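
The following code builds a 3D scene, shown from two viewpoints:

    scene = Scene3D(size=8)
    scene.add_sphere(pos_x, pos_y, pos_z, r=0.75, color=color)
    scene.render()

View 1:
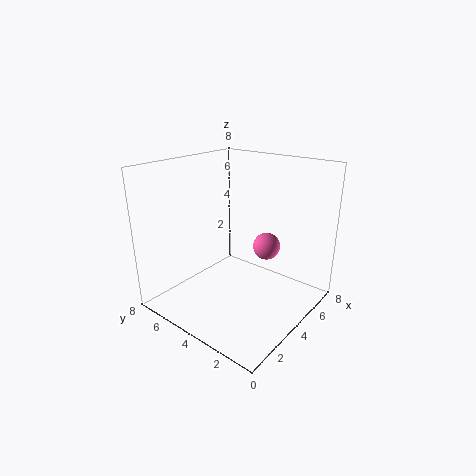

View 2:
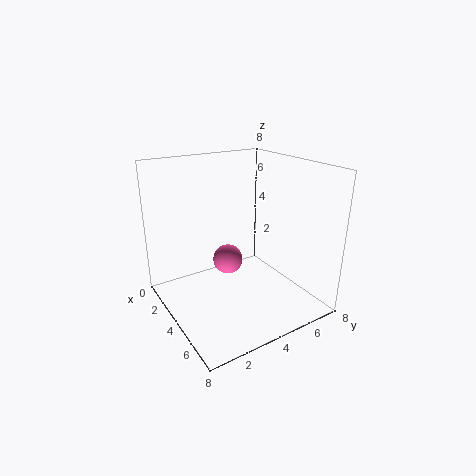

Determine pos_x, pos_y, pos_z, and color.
pos_x = 5; pos_y = 2.75; pos_z = 3.5; color = 'hotpink'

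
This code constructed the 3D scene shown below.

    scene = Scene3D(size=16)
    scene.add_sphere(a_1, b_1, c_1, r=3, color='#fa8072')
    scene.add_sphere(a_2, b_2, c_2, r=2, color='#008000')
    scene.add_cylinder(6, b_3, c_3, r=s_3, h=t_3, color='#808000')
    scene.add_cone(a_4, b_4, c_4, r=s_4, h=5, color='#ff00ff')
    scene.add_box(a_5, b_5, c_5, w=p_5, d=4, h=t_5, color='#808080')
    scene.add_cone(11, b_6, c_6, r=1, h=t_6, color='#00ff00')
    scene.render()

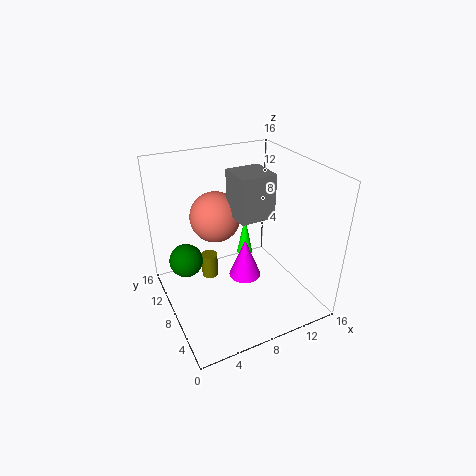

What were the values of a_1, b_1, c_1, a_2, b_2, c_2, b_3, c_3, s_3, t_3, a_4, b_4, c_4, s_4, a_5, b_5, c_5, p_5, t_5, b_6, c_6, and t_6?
a_1 = 7, b_1 = 12, c_1 = 9, a_2 = 3, b_2 = 12, c_2 = 4, b_3 = 12, c_3 = 1, s_3 = 1, t_3 = 3, a_4 = 10, b_4 = 10, c_4 = 1, s_4 = 2, a_5 = 8, b_5 = 7, c_5 = 10, p_5 = 4, t_5 = 5, b_6 = 12, c_6 = 3, t_6 = 5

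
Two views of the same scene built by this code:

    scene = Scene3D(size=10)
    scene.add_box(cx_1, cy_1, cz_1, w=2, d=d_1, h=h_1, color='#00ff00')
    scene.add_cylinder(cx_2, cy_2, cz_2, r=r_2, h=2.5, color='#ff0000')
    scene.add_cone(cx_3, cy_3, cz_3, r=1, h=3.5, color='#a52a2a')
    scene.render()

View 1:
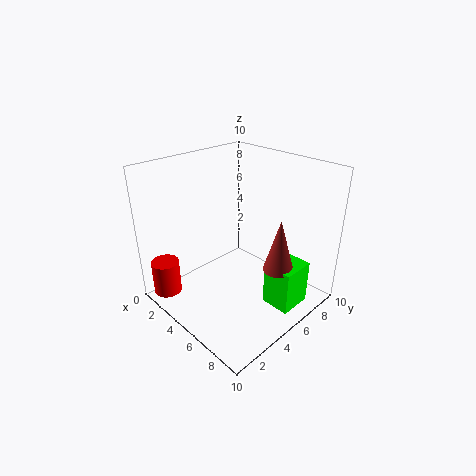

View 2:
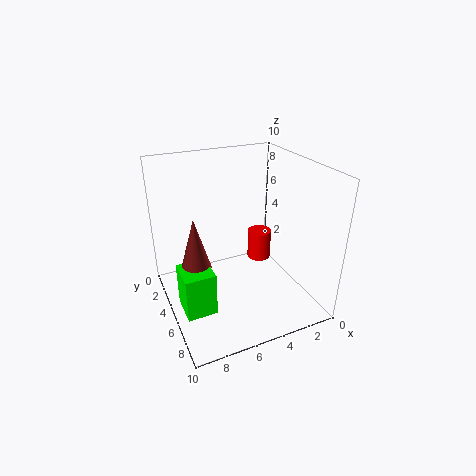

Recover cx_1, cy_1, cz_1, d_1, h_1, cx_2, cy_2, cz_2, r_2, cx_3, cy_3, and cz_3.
cx_1 = 7.5
cy_1 = 5
cz_1 = 1
d_1 = 2.25
h_1 = 3
cx_2 = 1.25
cy_2 = 1.25
cz_2 = 0.5
r_2 = 1
cx_3 = 8.25
cy_3 = 5.5
cz_3 = 3.75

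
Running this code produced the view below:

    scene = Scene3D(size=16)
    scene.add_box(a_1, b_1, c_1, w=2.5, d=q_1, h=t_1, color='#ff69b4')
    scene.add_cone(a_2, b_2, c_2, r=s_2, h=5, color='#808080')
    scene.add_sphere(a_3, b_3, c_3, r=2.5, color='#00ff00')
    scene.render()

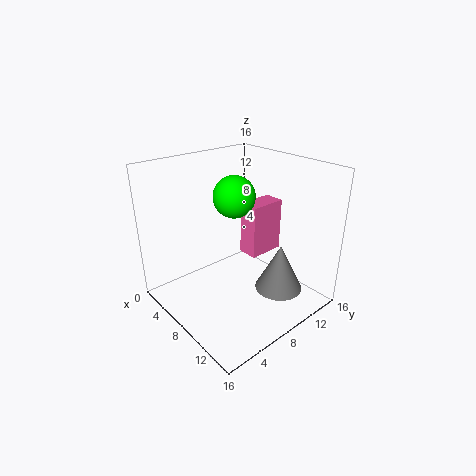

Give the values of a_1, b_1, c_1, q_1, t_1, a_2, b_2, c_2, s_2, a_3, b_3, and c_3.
a_1 = 5, b_1 = 11, c_1 = 4, q_1 = 4.5, t_1 = 6.5, a_2 = 13, b_2 = 9.5, c_2 = 3.5, s_2 = 2.5, a_3 = 5, b_3 = 10, c_3 = 11.5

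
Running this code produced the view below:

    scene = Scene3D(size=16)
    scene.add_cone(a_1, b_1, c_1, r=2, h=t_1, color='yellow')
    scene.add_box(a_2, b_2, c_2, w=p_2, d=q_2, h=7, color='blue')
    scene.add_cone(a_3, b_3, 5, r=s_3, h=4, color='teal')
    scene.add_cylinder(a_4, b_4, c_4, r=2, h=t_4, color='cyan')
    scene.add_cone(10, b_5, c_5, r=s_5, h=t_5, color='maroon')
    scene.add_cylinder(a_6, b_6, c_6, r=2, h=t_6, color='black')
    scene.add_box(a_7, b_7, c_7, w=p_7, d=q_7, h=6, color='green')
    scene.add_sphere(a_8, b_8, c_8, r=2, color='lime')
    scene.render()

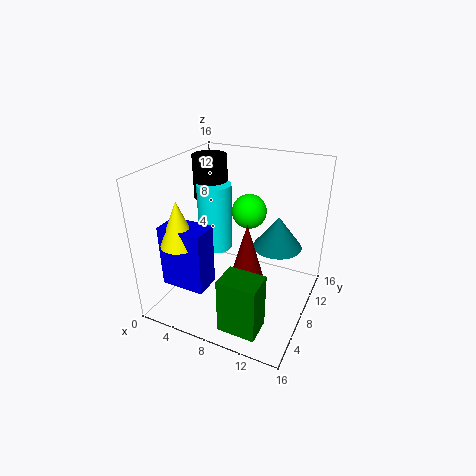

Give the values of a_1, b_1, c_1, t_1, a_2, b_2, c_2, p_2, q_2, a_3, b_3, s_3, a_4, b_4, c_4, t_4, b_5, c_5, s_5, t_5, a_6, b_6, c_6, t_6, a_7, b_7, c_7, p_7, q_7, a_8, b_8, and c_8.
a_1 = 3; b_1 = 4; c_1 = 8; t_1 = 5; a_2 = 1; b_2 = 3; c_2 = 3; p_2 = 5; q_2 = 3; a_3 = 11; b_3 = 13; s_3 = 3; a_4 = 4; b_4 = 10; c_4 = 5; t_4 = 8; b_5 = 6; c_5 = 4; s_5 = 2; t_5 = 7; a_6 = 3; b_6 = 11; c_6 = 11; t_6 = 5; a_7 = 9; b_7 = 1; c_7 = 1; p_7 = 4; q_7 = 3; a_8 = 8; b_8 = 11; c_8 = 10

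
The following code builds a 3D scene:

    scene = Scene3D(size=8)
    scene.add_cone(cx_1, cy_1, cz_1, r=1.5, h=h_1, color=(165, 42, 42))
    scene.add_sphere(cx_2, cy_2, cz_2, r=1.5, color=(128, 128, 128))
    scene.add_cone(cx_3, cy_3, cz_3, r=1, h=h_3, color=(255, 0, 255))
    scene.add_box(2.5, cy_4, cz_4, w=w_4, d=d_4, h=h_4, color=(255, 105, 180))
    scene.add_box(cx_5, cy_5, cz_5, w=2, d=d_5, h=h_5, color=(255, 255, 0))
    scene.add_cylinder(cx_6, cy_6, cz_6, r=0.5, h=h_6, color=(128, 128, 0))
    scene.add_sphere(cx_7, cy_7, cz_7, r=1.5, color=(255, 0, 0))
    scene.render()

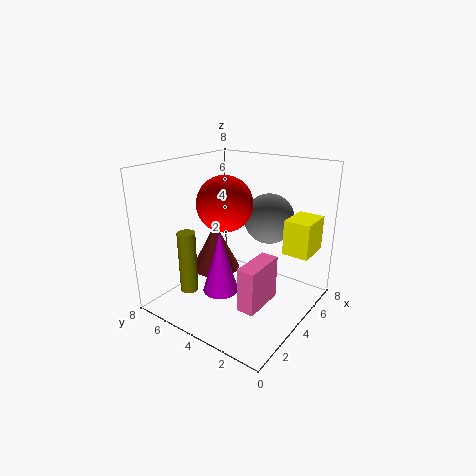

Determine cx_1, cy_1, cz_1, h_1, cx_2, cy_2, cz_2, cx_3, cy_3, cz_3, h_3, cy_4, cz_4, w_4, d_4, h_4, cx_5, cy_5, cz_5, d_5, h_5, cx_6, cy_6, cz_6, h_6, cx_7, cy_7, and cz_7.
cx_1 = 5
cy_1 = 6.5
cz_1 = 1
h_1 = 3
cx_2 = 6.5
cy_2 = 3.5
cz_2 = 4.5
cx_3 = 3
cy_3 = 4.5
cz_3 = 1
h_3 = 3.5
cy_4 = 2
cz_4 = 0.5
w_4 = 2.5
d_4 = 1
h_4 = 2.5
cx_5 = 5.5
cy_5 = 0.5
cz_5 = 3
d_5 = 1.5
h_5 = 2
cx_6 = 2
cy_6 = 6
cz_6 = 1
h_6 = 3.5
cx_7 = 3.5
cy_7 = 4.5
cz_7 = 6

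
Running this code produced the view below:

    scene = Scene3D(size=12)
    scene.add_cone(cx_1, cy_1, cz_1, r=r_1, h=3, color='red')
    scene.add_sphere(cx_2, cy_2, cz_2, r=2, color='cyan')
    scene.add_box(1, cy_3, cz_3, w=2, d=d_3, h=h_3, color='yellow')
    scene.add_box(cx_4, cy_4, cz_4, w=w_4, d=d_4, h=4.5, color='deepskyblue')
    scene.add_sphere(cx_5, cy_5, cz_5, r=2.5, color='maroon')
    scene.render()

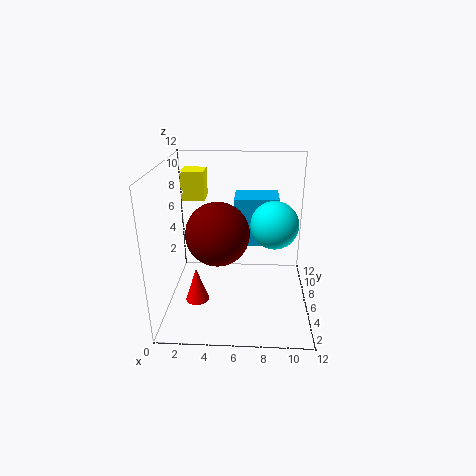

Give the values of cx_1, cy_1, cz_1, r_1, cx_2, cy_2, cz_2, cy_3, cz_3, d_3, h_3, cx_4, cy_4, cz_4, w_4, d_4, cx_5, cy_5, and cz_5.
cx_1 = 2.5, cy_1 = 5, cz_1 = 0.5, r_1 = 1, cx_2 = 9, cy_2 = 6.5, cz_2 = 7, cy_3 = 8, cz_3 = 8.5, d_3 = 2, h_3 = 2.5, cx_4 = 5.5, cy_4 = 8.5, cz_4 = 4, w_4 = 4, d_4 = 3, cx_5 = 4.5, cy_5 = 4.5, cz_5 = 7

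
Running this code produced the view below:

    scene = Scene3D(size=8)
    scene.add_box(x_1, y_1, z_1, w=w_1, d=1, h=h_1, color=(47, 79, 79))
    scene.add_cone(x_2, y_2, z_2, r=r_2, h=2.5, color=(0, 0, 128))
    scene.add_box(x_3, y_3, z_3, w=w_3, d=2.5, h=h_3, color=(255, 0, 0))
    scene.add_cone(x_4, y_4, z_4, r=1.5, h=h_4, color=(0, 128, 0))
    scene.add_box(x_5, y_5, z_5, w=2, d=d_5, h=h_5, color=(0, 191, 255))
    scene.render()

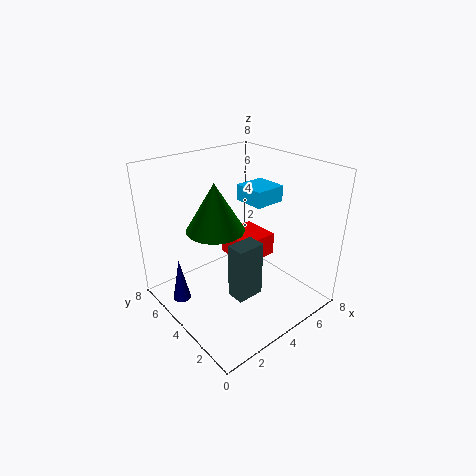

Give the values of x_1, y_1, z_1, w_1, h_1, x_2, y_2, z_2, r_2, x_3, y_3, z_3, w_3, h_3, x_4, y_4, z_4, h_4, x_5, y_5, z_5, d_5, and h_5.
x_1 = 2.5; y_1 = 2; z_1 = 1.5; w_1 = 1.5; h_1 = 3; x_2 = 1; y_2 = 5.5; z_2 = 0.5; r_2 = 0.5; x_3 = 5.5; y_3 = 5; z_3 = 1; w_3 = 2.5; h_3 = 1.5; x_4 = 2.5; y_4 = 4; z_4 = 5; h_4 = 2.5; x_5 = 6; y_5 = 4.5; z_5 = 5; d_5 = 2; h_5 = 1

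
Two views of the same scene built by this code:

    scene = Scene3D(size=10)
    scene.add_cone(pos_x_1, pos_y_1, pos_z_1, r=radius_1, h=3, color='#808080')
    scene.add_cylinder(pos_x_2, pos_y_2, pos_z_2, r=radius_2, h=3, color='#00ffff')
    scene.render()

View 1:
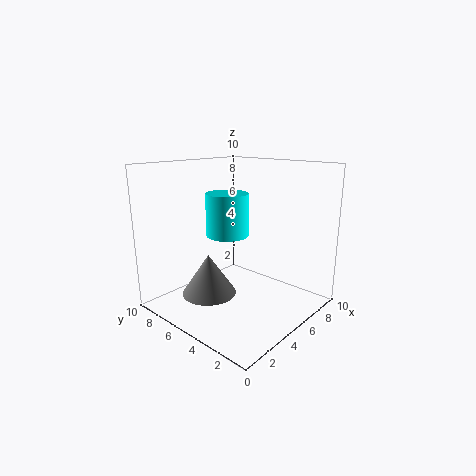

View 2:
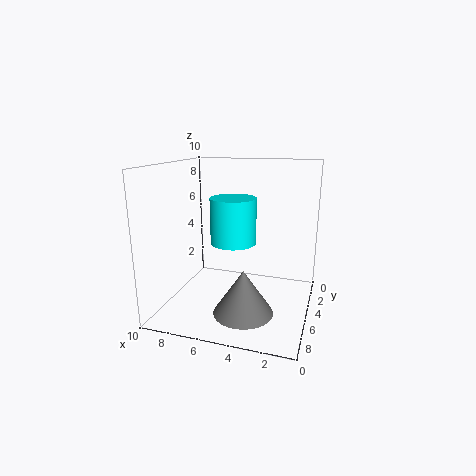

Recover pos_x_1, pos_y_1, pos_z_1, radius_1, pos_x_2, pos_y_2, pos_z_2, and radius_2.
pos_x_1 = 4
pos_y_1 = 7
pos_z_1 = 0.5
radius_1 = 2
pos_x_2 = 5
pos_y_2 = 6
pos_z_2 = 5
radius_2 = 1.5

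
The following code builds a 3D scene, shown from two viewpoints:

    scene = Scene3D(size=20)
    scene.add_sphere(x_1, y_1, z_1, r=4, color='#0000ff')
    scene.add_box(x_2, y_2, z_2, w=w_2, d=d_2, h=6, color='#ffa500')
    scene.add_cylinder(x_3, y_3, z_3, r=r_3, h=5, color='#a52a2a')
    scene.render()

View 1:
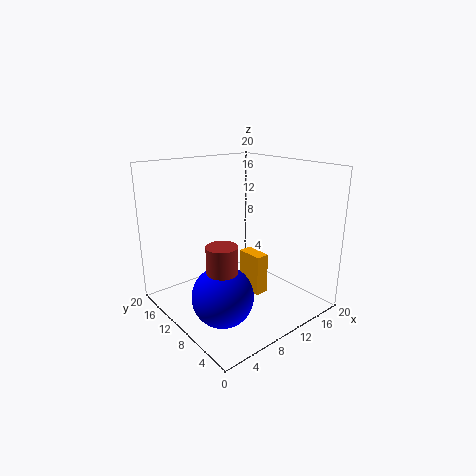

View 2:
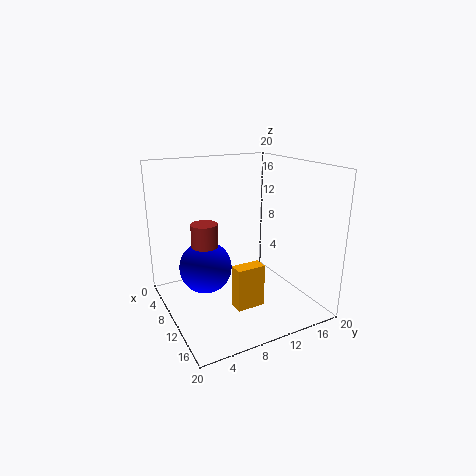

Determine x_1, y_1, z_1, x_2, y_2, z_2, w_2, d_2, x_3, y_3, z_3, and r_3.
x_1 = 5, y_1 = 7, z_1 = 4, x_2 = 12, y_2 = 8, z_2 = 1, w_2 = 2, d_2 = 4, x_3 = 5, y_3 = 7, z_3 = 6, r_3 = 2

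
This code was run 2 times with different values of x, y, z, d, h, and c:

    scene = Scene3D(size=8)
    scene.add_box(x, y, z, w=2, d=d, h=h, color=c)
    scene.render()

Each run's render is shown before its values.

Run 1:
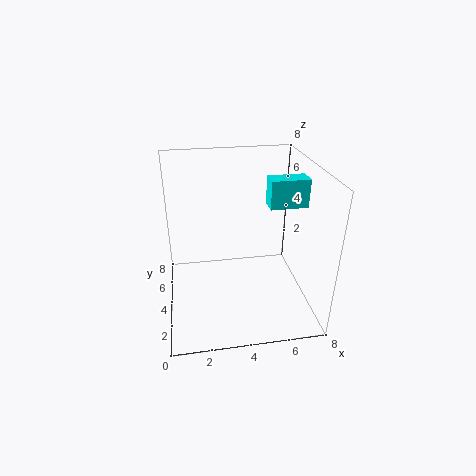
x = 5.5, y = 3, z = 6, d = 1, h = 1.5, c = 'cyan'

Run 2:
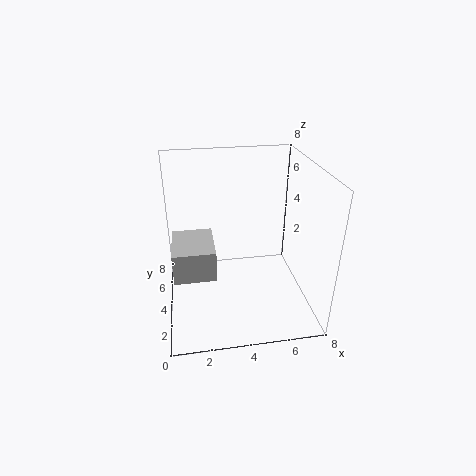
x = 0.5, y = 1, z = 3.5, d = 2.5, h = 1.5, c = 'lightgray'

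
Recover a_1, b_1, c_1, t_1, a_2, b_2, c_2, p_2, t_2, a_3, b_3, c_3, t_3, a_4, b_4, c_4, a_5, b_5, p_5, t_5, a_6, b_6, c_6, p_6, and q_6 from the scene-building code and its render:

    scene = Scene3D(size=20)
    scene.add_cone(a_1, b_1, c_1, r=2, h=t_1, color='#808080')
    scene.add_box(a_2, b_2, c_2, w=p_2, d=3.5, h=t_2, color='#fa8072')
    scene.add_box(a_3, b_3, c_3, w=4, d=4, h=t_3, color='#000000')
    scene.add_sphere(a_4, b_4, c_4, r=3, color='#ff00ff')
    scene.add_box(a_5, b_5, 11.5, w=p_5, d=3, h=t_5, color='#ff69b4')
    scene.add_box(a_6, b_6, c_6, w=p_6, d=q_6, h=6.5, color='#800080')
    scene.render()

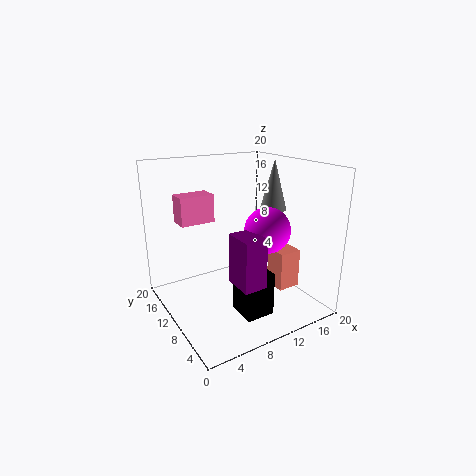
a_1 = 17.5
b_1 = 12
c_1 = 12.5
t_1 = 7.5
a_2 = 16.5
b_2 = 8
c_2 = 0.5
p_2 = 3.5
t_2 = 6
a_3 = 8
b_3 = 4
c_3 = 0.5
t_3 = 6
a_4 = 12
b_4 = 6
c_4 = 12
a_5 = 3.5
b_5 = 14
p_5 = 5
t_5 = 4
a_6 = 6.5
b_6 = 2.5
c_6 = 6
p_6 = 3
q_6 = 4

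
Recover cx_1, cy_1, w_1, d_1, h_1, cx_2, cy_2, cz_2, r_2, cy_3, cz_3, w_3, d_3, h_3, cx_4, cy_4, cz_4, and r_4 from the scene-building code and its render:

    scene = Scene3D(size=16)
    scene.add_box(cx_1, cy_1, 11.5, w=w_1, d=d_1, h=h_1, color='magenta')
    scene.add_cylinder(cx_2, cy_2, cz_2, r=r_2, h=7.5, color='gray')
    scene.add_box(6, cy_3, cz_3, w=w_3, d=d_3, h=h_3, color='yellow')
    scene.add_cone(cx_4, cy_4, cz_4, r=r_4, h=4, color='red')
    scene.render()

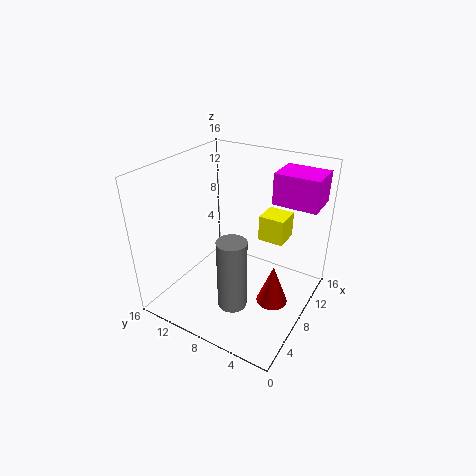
cx_1 = 11; cy_1 = 0.5; w_1 = 4; d_1 = 5; h_1 = 3.5; cx_2 = 3.5; cy_2 = 6; cz_2 = 3; r_2 = 1.5; cy_3 = 2; cz_3 = 10; w_3 = 2.5; d_3 = 2.5; h_3 = 2.5; cx_4 = 4.5; cy_4 = 2; cz_4 = 4.5; r_4 = 1.5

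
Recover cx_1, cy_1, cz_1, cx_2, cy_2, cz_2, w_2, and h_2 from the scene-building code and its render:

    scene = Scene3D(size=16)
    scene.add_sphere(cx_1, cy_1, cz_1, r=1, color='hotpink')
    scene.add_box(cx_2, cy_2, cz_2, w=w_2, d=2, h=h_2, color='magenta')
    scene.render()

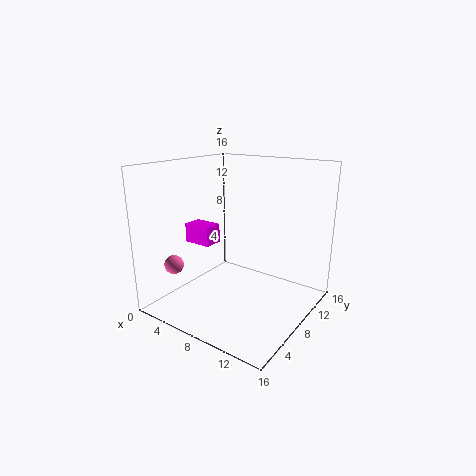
cx_1 = 4
cy_1 = 2
cz_1 = 6
cx_2 = 4
cy_2 = 4
cz_2 = 8
w_2 = 3
h_2 = 2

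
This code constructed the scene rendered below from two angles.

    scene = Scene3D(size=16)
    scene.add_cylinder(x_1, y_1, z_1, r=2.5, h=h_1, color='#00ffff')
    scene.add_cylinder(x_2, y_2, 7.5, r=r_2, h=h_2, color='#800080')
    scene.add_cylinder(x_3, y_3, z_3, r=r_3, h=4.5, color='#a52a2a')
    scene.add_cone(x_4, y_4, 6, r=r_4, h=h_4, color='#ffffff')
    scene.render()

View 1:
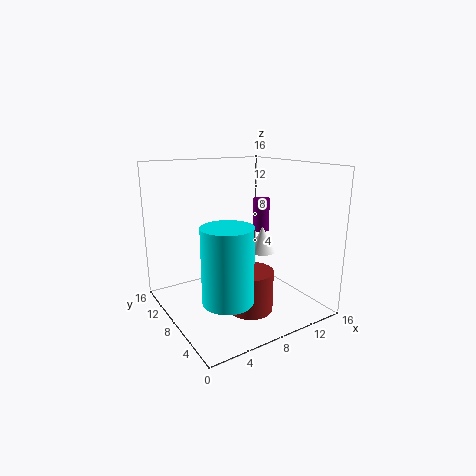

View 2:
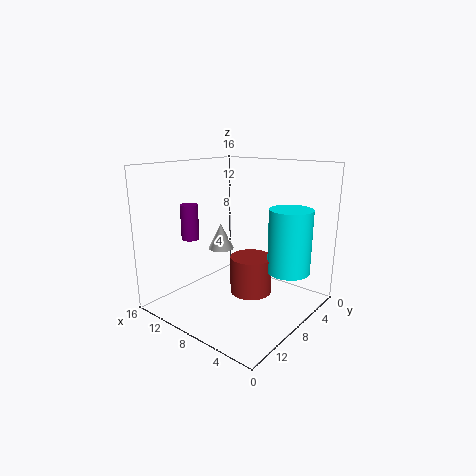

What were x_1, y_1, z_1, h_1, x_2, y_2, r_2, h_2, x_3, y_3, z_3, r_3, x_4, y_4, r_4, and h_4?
x_1 = 4, y_1 = 3.5, z_1 = 3.5, h_1 = 7.5, x_2 = 13, y_2 = 10.5, r_2 = 1, h_2 = 4, x_3 = 8, y_3 = 5.5, z_3 = 0.5, r_3 = 2.5, x_4 = 11, y_4 = 7.5, r_4 = 1.5, h_4 = 3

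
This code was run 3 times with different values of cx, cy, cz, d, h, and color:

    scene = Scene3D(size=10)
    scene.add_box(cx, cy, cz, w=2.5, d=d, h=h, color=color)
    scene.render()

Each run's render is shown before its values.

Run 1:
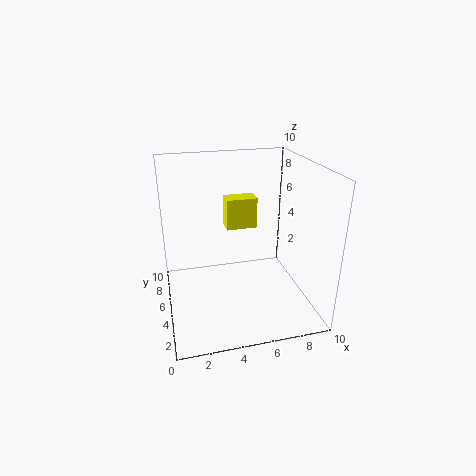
cx = 5, cy = 8.5, cz = 4, d = 1.5, h = 2.5, color = 'yellow'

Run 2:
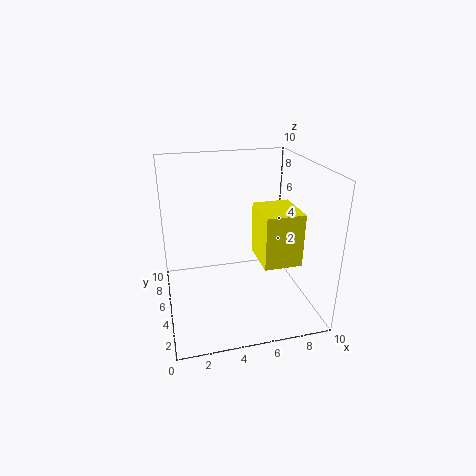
cx = 6, cy = 2, cz = 4, d = 3, h = 3.5, color = 'yellow'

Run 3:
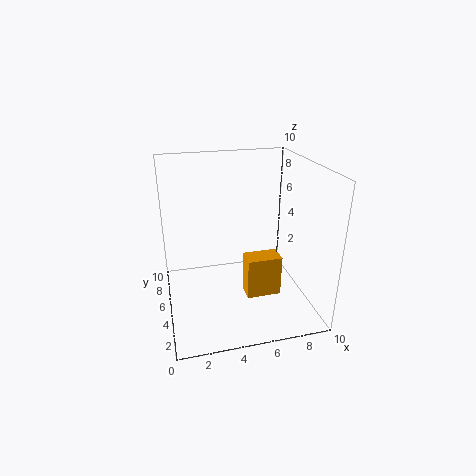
cx = 5.5, cy = 4, cz = 0.5, d = 1.5, h = 3, color = 'orange'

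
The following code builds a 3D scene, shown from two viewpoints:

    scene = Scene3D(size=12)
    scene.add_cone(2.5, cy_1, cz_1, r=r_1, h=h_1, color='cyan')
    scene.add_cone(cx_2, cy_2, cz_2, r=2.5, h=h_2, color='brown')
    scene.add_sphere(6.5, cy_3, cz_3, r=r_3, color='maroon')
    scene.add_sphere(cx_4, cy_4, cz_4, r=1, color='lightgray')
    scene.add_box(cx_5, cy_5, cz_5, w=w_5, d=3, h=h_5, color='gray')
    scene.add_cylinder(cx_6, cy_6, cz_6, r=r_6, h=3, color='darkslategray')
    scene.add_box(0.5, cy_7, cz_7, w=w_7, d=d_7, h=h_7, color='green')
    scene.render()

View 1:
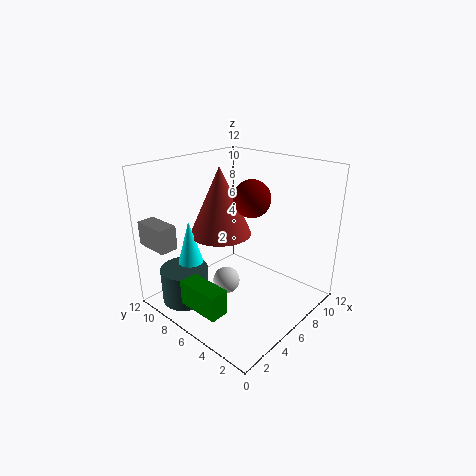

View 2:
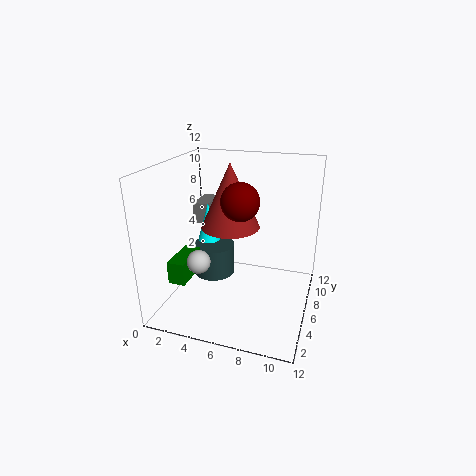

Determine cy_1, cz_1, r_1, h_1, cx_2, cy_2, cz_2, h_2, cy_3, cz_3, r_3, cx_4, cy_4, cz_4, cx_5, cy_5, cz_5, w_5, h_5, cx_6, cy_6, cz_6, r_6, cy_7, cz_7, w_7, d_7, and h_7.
cy_1 = 8
cz_1 = 4.5
r_1 = 1
h_1 = 3.5
cx_2 = 5
cy_2 = 7
cz_2 = 6.5
h_2 = 5.5
cy_3 = 5
cz_3 = 9.5
r_3 = 1.5
cx_4 = 3
cy_4 = 4.5
cz_4 = 4
cx_5 = 0.5
cy_5 = 9
cz_5 = 5.5
w_5 = 1.5
h_5 = 2
cx_6 = 2.5
cy_6 = 9
cz_6 = 0.5
r_6 = 2
cy_7 = 3.5
cz_7 = 2
w_7 = 1.5
d_7 = 3.5
h_7 = 2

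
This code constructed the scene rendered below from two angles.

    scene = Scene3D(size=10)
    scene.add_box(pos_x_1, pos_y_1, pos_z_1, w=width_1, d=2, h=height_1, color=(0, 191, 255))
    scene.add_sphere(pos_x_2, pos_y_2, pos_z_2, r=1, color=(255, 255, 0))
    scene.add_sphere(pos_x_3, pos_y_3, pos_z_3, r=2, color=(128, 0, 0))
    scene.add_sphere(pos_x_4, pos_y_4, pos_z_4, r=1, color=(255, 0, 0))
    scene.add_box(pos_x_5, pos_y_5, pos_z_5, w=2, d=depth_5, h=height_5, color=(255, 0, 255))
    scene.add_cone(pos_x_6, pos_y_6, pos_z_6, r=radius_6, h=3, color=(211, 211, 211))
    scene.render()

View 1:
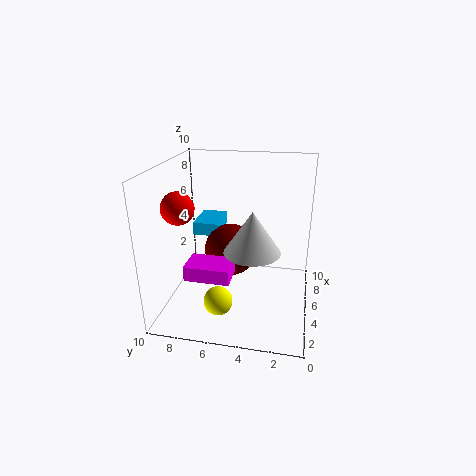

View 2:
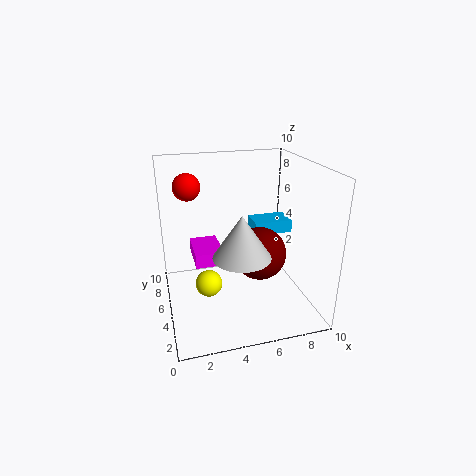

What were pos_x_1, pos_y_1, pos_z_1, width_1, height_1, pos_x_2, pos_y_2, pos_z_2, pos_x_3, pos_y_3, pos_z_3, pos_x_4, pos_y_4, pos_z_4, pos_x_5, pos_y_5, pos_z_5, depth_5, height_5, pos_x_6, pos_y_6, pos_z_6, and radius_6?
pos_x_1 = 7
pos_y_1 = 7
pos_z_1 = 4
width_1 = 3
height_1 = 1
pos_x_2 = 3
pos_y_2 = 6
pos_z_2 = 1
pos_x_3 = 7
pos_y_3 = 6
pos_z_3 = 3
pos_x_4 = 2
pos_y_4 = 8
pos_z_4 = 8
pos_x_5 = 2
pos_y_5 = 5
pos_z_5 = 3
depth_5 = 3
height_5 = 1
pos_x_6 = 5
pos_y_6 = 4
pos_z_6 = 4
radius_6 = 2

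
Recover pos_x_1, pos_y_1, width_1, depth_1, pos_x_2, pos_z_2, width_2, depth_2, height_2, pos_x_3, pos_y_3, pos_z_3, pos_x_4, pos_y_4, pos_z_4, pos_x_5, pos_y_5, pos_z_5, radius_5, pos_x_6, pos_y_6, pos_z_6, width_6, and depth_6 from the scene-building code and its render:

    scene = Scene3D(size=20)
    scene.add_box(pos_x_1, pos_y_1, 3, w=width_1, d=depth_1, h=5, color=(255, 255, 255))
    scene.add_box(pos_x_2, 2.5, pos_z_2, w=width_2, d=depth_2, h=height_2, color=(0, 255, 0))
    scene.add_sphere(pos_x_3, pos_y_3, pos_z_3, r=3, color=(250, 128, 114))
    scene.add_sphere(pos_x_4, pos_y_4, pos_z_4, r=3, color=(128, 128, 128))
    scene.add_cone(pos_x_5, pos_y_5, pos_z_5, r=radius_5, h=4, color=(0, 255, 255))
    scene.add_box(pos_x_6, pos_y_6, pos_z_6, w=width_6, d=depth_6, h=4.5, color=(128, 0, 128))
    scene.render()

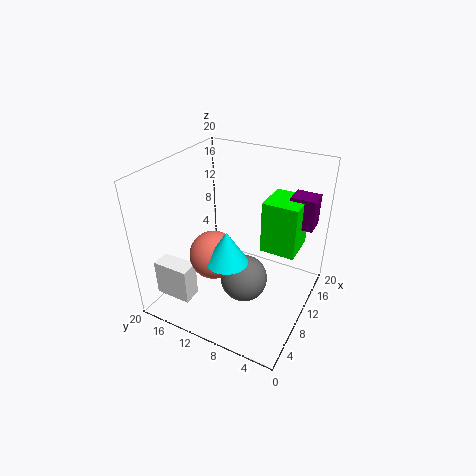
pos_x_1 = 2
pos_y_1 = 13.5
width_1 = 2.5
depth_1 = 5
pos_x_2 = 12
pos_z_2 = 7.5
width_2 = 5.5
depth_2 = 5
height_2 = 7.5
pos_x_3 = 4.5
pos_y_3 = 10.5
pos_z_3 = 10.5
pos_x_4 = 6
pos_y_4 = 7
pos_z_4 = 7
pos_x_5 = 3.5
pos_y_5 = 8
pos_z_5 = 11
radius_5 = 2.5
pos_x_6 = 14.5
pos_y_6 = 1
pos_z_6 = 11
width_6 = 3
depth_6 = 3.5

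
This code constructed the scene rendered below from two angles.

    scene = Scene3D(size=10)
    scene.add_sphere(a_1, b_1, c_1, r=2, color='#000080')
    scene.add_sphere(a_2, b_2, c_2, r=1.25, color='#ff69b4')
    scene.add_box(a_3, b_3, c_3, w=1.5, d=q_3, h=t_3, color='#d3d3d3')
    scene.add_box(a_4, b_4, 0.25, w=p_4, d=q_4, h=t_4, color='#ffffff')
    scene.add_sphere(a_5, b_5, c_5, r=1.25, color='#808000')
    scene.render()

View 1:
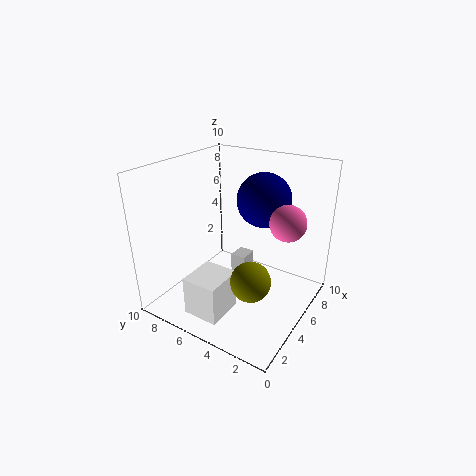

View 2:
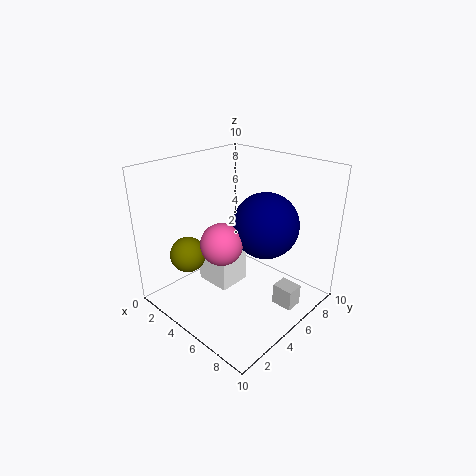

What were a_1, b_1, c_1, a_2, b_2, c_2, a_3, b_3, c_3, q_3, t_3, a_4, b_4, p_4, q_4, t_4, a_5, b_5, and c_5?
a_1 = 7.75, b_1 = 4.5, c_1 = 7, a_2 = 6.5, b_2 = 2, c_2 = 6.25, a_3 = 7.5, b_3 = 6, c_3 = 0.25, q_3 = 1.25, t_3 = 1.5, a_4 = 1.25, b_4 = 4.5, p_4 = 2.75, q_4 = 2.5, t_4 = 2.75, a_5 = 2.5, b_5 = 2.5, c_5 = 3.75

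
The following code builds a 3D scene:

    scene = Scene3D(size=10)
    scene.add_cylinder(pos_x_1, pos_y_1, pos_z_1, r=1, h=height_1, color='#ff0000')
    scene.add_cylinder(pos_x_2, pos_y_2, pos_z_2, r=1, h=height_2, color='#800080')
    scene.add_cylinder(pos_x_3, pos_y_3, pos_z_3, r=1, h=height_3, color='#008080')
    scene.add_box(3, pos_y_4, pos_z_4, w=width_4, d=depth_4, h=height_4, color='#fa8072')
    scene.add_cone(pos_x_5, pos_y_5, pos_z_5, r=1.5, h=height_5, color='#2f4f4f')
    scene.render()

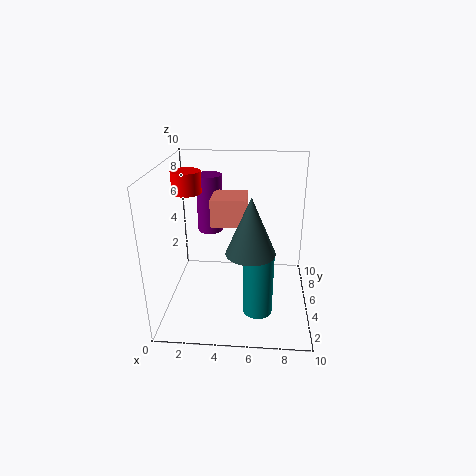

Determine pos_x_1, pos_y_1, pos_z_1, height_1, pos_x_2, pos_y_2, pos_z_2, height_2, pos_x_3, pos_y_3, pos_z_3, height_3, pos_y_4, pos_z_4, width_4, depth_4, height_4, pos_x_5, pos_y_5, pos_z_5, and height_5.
pos_x_1 = 1.5; pos_y_1 = 5.5; pos_z_1 = 8; height_1 = 1.5; pos_x_2 = 2.5; pos_y_2 = 8.5; pos_z_2 = 4; height_2 = 4.5; pos_x_3 = 6.5; pos_y_3 = 3; pos_z_3 = 0.5; height_3 = 4.5; pos_y_4 = 5.5; pos_z_4 = 5.5; width_4 = 2.5; depth_4 = 2.5; height_4 = 2; pos_x_5 = 6; pos_y_5 = 2; pos_z_5 = 5.5; height_5 = 3.5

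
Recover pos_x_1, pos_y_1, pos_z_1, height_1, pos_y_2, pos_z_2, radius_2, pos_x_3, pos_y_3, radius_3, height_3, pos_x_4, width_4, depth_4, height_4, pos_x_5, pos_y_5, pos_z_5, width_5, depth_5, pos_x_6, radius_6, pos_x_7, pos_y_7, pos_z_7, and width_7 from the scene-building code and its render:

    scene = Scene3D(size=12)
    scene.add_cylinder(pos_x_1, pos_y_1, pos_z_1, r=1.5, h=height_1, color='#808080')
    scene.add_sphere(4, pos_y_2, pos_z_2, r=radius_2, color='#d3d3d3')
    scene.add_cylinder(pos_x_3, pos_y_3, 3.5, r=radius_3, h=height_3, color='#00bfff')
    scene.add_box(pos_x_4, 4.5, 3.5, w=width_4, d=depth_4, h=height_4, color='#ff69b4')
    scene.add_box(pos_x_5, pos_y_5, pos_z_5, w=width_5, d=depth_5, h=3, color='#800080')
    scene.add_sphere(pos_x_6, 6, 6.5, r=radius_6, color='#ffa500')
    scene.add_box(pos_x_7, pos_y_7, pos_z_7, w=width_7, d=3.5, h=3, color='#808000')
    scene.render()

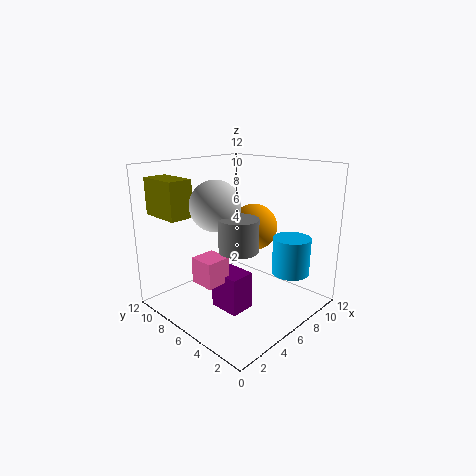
pos_x_1 = 4
pos_y_1 = 4
pos_z_1 = 6
height_1 = 2.5
pos_y_2 = 6.5
pos_z_2 = 9
radius_2 = 2
pos_x_3 = 8
pos_y_3 = 2
radius_3 = 1.5
height_3 = 3
pos_x_4 = 1.5
width_4 = 2
depth_4 = 2
height_4 = 2
pos_x_5 = 3
pos_y_5 = 3.5
pos_z_5 = 1
width_5 = 2
depth_5 = 2.5
pos_x_6 = 8
radius_6 = 2
pos_x_7 = 1
pos_y_7 = 8
pos_z_7 = 8
width_7 = 2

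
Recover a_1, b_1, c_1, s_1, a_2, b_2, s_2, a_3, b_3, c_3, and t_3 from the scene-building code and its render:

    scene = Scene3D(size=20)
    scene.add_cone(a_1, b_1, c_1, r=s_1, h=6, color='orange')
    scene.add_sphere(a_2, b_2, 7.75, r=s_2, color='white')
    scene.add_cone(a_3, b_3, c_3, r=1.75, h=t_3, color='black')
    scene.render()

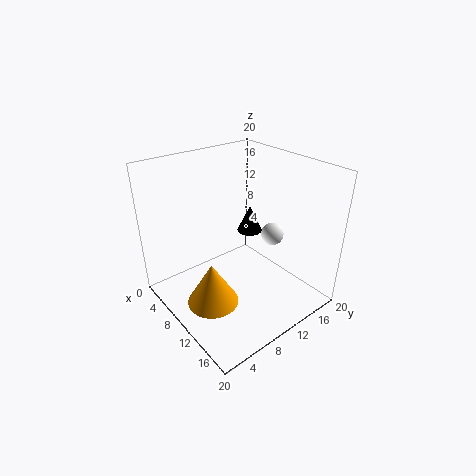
a_1 = 11
b_1 = 4.75
c_1 = 2.25
s_1 = 3.5
a_2 = 9.5
b_2 = 17.25
s_2 = 1.75
a_3 = 9.25
b_3 = 12.75
c_3 = 10
t_3 = 3.75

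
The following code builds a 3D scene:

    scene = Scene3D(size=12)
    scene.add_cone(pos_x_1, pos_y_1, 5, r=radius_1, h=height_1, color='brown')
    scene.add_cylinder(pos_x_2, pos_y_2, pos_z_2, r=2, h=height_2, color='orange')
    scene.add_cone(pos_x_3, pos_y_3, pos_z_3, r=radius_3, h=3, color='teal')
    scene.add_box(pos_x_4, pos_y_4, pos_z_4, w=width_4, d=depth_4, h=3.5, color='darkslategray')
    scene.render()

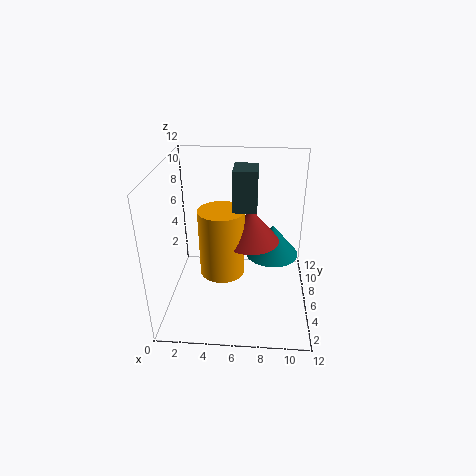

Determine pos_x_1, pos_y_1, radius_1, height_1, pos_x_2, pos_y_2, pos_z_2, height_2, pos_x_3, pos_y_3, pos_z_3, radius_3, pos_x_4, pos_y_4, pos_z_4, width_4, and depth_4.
pos_x_1 = 7; pos_y_1 = 7.5; radius_1 = 2.5; height_1 = 3; pos_x_2 = 4.5; pos_y_2 = 7; pos_z_2 = 2; height_2 = 6; pos_x_3 = 9; pos_y_3 = 9.5; pos_z_3 = 2.5; radius_3 = 2.5; pos_x_4 = 5.5; pos_y_4 = 6.5; pos_z_4 = 8; width_4 = 2; depth_4 = 2.5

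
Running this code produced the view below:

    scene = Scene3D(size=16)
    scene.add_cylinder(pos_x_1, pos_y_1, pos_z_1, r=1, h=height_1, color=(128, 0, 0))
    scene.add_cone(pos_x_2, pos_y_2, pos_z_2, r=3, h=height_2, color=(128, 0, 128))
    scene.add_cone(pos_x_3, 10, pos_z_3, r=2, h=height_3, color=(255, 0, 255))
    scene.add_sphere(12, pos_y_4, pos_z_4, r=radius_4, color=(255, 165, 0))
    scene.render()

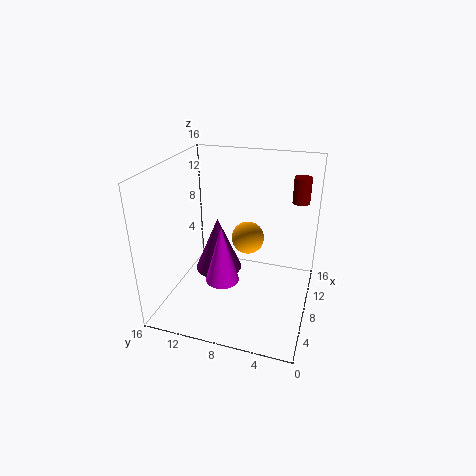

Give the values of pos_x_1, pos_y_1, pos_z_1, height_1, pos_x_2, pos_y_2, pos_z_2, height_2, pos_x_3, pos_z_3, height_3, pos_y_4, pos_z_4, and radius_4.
pos_x_1 = 13; pos_y_1 = 2; pos_z_1 = 11; height_1 = 3; pos_x_2 = 12; pos_y_2 = 12; pos_z_2 = 1; height_2 = 7; pos_x_3 = 8; pos_z_3 = 2; height_3 = 7; pos_y_4 = 8; pos_z_4 = 6; radius_4 = 2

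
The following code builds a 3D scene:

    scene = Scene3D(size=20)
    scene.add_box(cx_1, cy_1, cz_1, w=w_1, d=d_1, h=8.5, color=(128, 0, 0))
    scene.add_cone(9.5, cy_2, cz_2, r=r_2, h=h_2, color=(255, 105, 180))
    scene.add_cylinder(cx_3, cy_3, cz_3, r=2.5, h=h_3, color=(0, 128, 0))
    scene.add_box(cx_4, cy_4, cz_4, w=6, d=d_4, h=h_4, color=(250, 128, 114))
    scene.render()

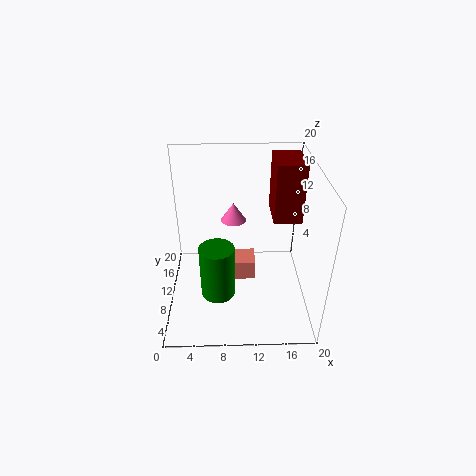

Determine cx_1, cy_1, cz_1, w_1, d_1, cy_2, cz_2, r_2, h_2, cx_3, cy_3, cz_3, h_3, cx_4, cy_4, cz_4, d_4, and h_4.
cx_1 = 15; cy_1 = 11; cz_1 = 11.5; w_1 = 4; d_1 = 6; cy_2 = 17.5; cz_2 = 8.5; r_2 = 2; h_2 = 3; cx_3 = 7; cy_3 = 9; cz_3 = 1; h_3 = 8; cx_4 = 6.5; cy_4 = 9.5; cz_4 = 3; d_4 = 3.5; h_4 = 3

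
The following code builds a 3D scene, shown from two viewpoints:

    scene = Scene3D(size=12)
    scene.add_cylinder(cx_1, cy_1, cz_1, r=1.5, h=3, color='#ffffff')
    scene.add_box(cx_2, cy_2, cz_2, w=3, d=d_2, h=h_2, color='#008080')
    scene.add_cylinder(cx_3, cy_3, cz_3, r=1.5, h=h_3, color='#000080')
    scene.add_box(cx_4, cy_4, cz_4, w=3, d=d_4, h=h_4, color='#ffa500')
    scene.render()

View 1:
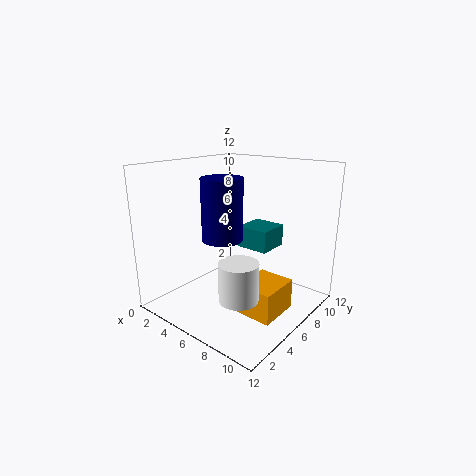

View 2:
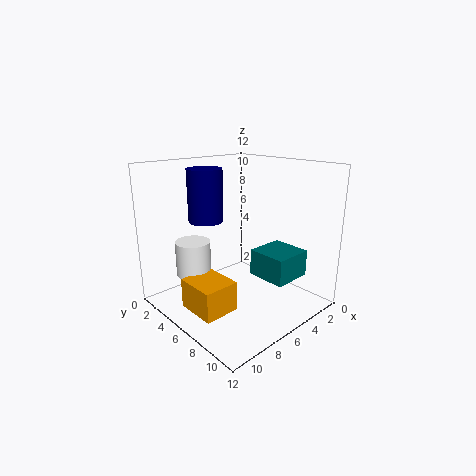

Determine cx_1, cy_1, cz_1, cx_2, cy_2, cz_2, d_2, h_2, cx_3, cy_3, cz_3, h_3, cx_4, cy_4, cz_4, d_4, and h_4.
cx_1 = 8.5; cy_1 = 3; cz_1 = 2.5; cx_2 = 4; cy_2 = 8.5; cz_2 = 4; d_2 = 3; h_2 = 2; cx_3 = 7; cy_3 = 3; cz_3 = 7; h_3 = 4.5; cx_4 = 7.5; cy_4 = 4; cz_4 = 0.5; d_4 = 3.5; h_4 = 2.5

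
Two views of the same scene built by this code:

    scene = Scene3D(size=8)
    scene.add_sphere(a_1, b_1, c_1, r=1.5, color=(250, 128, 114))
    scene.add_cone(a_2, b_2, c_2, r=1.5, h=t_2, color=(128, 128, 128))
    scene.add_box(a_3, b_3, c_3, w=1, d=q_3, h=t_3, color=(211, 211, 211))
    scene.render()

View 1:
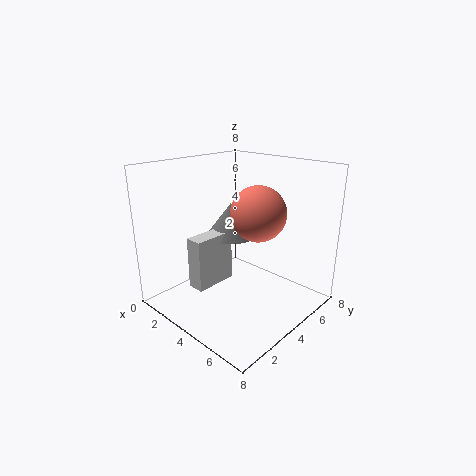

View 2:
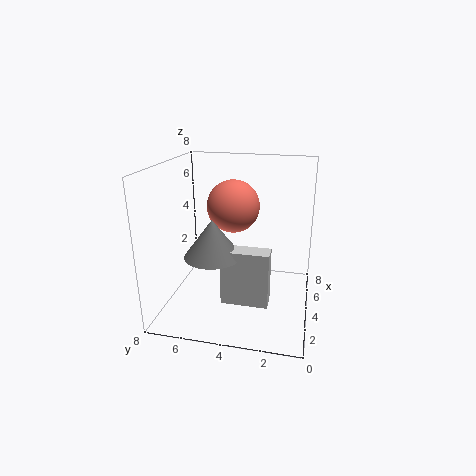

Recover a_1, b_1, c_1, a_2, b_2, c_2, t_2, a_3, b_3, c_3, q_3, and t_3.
a_1 = 5; b_1 = 4.5; c_1 = 5.5; a_2 = 2.5; b_2 = 5; c_2 = 3.5; t_2 = 2; a_3 = 2; b_3 = 2; c_3 = 1; q_3 = 2.5; t_3 = 3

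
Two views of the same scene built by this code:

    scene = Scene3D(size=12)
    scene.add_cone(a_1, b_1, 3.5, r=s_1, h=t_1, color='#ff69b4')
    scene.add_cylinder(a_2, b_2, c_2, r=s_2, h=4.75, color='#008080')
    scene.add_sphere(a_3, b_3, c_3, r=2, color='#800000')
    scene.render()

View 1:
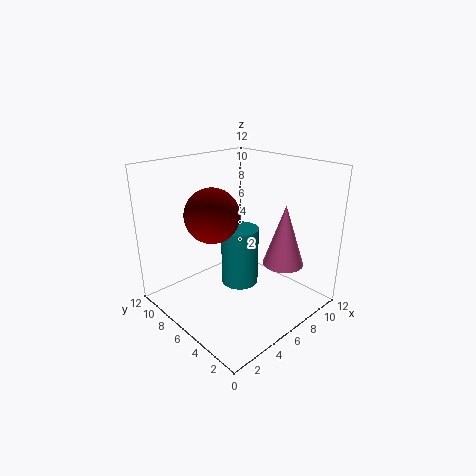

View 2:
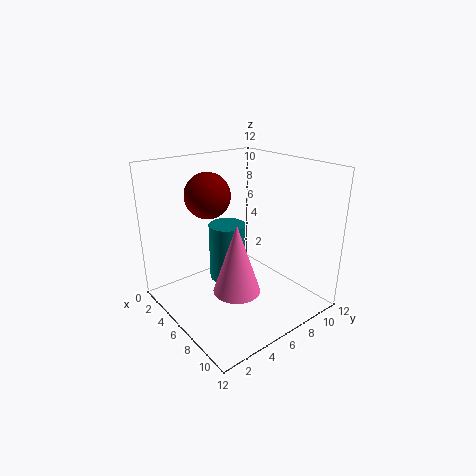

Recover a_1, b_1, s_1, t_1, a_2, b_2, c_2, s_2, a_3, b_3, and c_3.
a_1 = 9; b_1 = 3.5; s_1 = 1.75; t_1 = 5.25; a_2 = 5.5; b_2 = 5.25; c_2 = 2.5; s_2 = 1.5; a_3 = 2.75; b_3 = 5.25; c_3 = 9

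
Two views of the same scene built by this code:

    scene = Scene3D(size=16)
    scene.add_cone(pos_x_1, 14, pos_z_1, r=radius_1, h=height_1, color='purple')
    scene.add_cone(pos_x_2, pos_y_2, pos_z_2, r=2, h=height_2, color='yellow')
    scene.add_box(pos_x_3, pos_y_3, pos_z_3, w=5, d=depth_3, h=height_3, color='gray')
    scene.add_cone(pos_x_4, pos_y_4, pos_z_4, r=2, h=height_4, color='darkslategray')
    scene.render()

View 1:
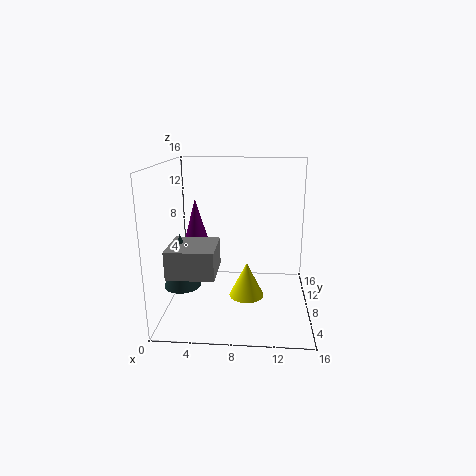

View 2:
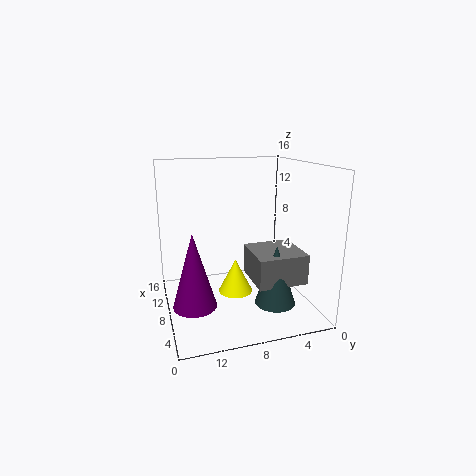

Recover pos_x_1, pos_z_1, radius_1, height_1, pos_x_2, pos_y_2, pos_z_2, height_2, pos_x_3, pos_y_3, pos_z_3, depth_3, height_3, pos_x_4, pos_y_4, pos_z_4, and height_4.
pos_x_1 = 2; pos_z_1 = 4; radius_1 = 2; height_1 = 7; pos_x_2 = 9; pos_y_2 = 8; pos_z_2 = 1; height_2 = 4; pos_x_3 = 1; pos_y_3 = 3; pos_z_3 = 5; depth_3 = 5; height_3 = 3; pos_x_4 = 2; pos_y_4 = 6; pos_z_4 = 3; height_4 = 6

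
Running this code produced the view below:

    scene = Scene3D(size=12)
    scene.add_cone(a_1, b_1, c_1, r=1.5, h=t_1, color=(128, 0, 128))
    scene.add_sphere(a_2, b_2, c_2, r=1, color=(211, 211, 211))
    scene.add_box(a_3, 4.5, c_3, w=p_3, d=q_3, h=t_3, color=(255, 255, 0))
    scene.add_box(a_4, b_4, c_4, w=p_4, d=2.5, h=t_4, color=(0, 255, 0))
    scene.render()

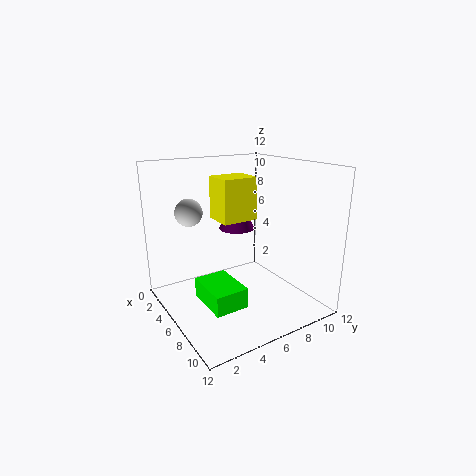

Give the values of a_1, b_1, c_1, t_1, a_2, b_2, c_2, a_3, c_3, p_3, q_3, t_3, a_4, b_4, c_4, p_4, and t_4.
a_1 = 5, b_1 = 6.5, c_1 = 6.5, t_1 = 3.5, a_2 = 6.5, b_2 = 1.5, c_2 = 9, a_3 = 4, c_3 = 7.5, p_3 = 2.5, q_3 = 3, t_3 = 3.5, a_4 = 7, b_4 = 1.5, c_4 = 2.5, p_4 = 3.5, t_4 = 1.5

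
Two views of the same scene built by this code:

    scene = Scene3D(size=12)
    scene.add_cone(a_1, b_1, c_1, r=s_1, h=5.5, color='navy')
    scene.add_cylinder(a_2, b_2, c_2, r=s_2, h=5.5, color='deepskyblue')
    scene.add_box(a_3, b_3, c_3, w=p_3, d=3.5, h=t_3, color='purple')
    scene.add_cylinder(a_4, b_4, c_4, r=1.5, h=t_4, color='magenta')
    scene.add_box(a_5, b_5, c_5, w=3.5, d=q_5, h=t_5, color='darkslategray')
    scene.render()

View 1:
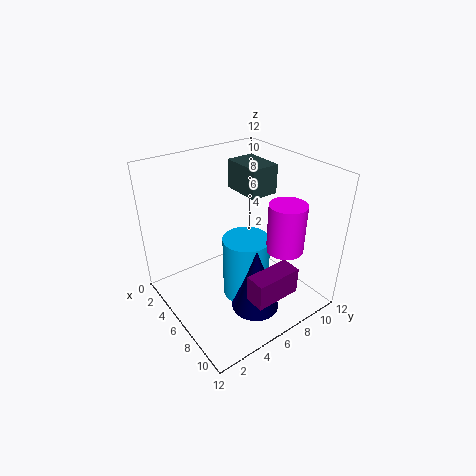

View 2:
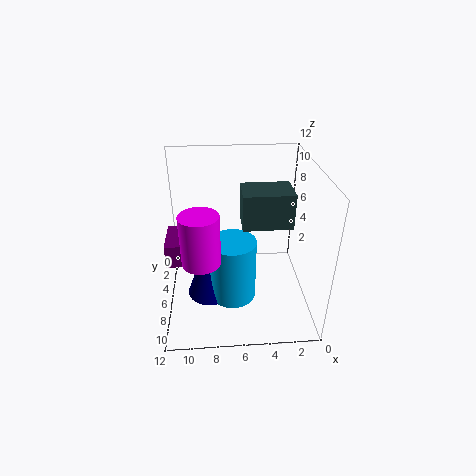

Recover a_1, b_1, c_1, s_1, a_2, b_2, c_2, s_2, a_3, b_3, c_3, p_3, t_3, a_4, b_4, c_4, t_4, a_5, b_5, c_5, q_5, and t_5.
a_1 = 8.5
b_1 = 6
c_1 = 0.5
s_1 = 2
a_2 = 6.5
b_2 = 6.5
c_2 = 0.5
s_2 = 2
a_3 = 10.5
b_3 = 3.5
c_3 = 4
p_3 = 1.5
t_3 = 2
a_4 = 9
b_4 = 8.5
c_4 = 5.5
t_4 = 4
a_5 = 2.5
b_5 = 7.5
c_5 = 9
q_5 = 2.5
t_5 = 2.5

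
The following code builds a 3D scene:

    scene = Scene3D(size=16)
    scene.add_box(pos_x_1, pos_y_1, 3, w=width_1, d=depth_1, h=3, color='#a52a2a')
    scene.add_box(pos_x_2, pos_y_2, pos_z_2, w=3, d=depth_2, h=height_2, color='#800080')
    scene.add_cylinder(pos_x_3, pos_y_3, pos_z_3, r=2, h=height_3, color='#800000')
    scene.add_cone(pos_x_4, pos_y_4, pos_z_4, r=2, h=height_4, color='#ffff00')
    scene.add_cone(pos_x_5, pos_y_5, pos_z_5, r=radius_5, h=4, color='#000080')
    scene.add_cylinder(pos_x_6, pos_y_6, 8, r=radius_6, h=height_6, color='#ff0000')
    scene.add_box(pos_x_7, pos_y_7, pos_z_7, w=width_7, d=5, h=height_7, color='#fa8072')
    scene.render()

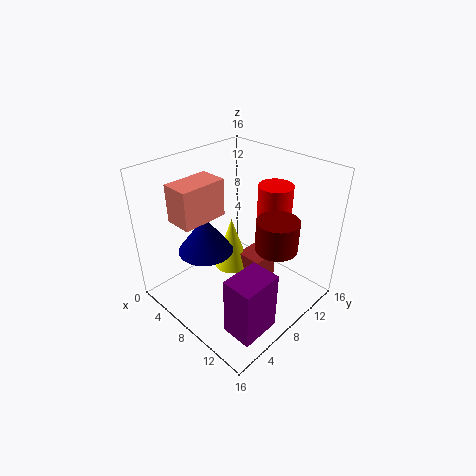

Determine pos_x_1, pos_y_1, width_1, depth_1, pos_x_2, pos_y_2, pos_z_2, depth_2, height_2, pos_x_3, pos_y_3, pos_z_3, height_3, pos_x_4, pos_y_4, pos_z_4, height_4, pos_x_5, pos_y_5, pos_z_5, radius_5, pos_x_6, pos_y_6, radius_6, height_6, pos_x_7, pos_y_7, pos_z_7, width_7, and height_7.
pos_x_1 = 8; pos_y_1 = 8; width_1 = 3; depth_1 = 3; pos_x_2 = 13; pos_y_2 = 1; pos_z_2 = 3; depth_2 = 4; height_2 = 6; pos_x_3 = 14; pos_y_3 = 7; pos_z_3 = 10; height_3 = 3; pos_x_4 = 7; pos_y_4 = 8; pos_z_4 = 4; height_4 = 6; pos_x_5 = 6; pos_y_5 = 5; pos_z_5 = 7; radius_5 = 3; pos_x_6 = 9; pos_y_6 = 13; radius_6 = 2; height_6 = 5; pos_x_7 = 4; pos_y_7 = 2; pos_z_7 = 11; width_7 = 3; height_7 = 4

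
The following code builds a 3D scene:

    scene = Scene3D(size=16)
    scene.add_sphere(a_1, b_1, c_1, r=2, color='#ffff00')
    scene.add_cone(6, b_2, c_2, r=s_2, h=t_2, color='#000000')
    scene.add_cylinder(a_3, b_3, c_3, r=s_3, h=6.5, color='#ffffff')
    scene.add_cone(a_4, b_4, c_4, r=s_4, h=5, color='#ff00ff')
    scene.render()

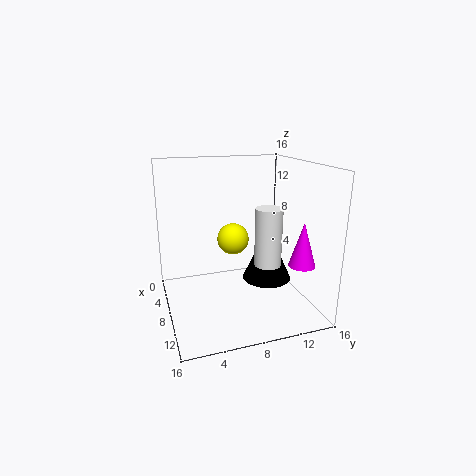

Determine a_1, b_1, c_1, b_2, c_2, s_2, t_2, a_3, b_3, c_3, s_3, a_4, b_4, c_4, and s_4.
a_1 = 3
b_1 = 9
c_1 = 6
b_2 = 12.5
c_2 = 1.5
s_2 = 3
t_2 = 6.5
a_3 = 9.5
b_3 = 11
c_3 = 5
s_3 = 1.5
a_4 = 11
b_4 = 14.5
c_4 = 5
s_4 = 1.5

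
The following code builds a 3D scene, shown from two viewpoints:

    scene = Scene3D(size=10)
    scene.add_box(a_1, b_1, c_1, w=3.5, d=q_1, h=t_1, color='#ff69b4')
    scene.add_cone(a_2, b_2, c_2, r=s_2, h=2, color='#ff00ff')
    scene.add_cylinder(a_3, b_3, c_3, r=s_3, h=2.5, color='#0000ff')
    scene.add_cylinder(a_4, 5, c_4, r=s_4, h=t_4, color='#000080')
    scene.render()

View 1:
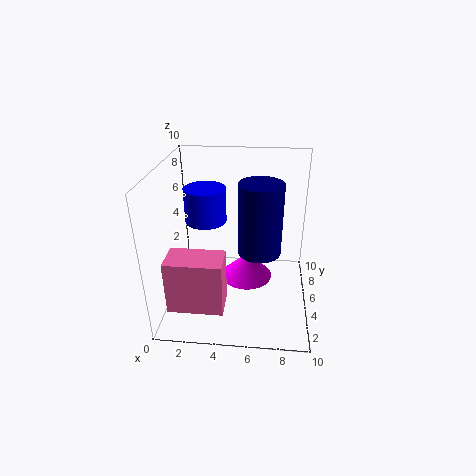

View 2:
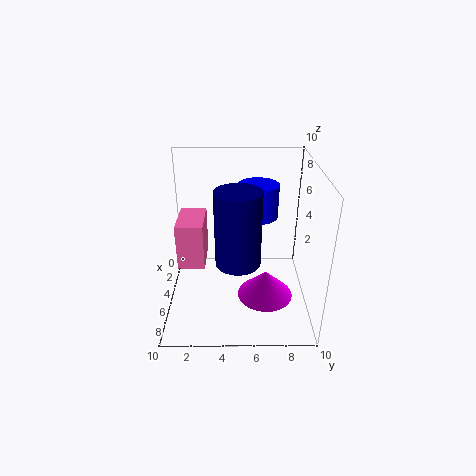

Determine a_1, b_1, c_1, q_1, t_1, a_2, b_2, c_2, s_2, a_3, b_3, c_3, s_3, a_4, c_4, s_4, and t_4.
a_1 = 1; b_1 = 0.5; c_1 = 2; q_1 = 2; t_1 = 3.5; a_2 = 5.5; b_2 = 7; c_2 = 0.5; s_2 = 2; a_3 = 2.5; b_3 = 6.5; c_3 = 5.5; s_3 = 1.5; a_4 = 6.5; c_4 = 4; s_4 = 1.5; t_4 = 5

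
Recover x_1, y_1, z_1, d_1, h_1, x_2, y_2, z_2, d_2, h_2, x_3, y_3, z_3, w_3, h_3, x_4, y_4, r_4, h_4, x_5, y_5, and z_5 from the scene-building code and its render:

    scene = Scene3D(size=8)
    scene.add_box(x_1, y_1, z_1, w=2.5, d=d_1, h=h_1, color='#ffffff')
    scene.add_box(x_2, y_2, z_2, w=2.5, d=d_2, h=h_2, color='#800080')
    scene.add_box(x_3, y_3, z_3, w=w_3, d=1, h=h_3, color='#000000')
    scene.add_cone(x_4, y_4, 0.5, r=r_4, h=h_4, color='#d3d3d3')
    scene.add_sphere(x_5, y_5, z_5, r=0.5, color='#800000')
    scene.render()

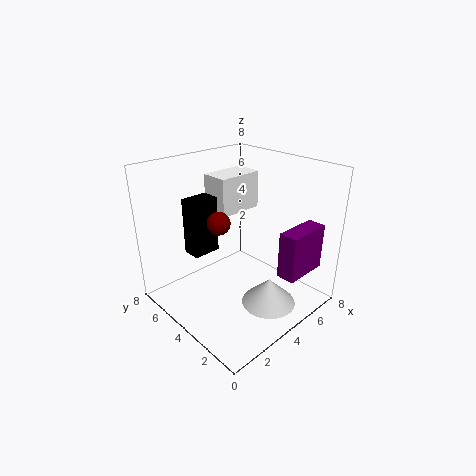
x_1 = 3
y_1 = 4
z_1 = 5.5
d_1 = 1.5
h_1 = 2
x_2 = 4.5
y_2 = 0.5
z_2 = 2.5
d_2 = 1
h_2 = 2.5
x_3 = 1.5
y_3 = 4.5
z_3 = 3.5
w_3 = 1.5
h_3 = 3
x_4 = 4.5
y_4 = 2
r_4 = 1.5
h_4 = 1.5
x_5 = 1
y_5 = 2
z_5 = 6.5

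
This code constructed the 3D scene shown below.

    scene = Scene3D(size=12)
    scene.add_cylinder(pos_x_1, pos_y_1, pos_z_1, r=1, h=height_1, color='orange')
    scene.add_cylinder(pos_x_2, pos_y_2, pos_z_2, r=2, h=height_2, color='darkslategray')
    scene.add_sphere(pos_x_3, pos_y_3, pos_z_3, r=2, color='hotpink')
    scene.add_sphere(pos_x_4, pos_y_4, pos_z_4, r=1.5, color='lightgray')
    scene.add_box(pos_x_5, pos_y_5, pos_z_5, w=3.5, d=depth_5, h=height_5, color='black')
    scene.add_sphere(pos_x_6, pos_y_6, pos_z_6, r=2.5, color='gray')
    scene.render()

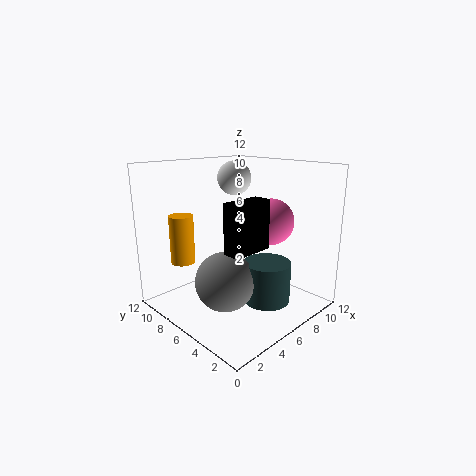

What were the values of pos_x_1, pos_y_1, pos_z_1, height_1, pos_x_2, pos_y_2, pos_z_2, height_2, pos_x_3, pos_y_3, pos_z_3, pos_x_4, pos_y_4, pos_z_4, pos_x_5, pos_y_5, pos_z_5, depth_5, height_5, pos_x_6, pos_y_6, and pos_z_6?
pos_x_1 = 2.5; pos_y_1 = 9; pos_z_1 = 4; height_1 = 4; pos_x_2 = 7.5; pos_y_2 = 4; pos_z_2 = 0.5; height_2 = 3.5; pos_x_3 = 9; pos_y_3 = 5; pos_z_3 = 7; pos_x_4 = 8; pos_y_4 = 8.5; pos_z_4 = 10.5; pos_x_5 = 3.5; pos_y_5 = 3.5; pos_z_5 = 5.5; depth_5 = 1.5; height_5 = 4; pos_x_6 = 4.5; pos_y_6 = 6; pos_z_6 = 2.5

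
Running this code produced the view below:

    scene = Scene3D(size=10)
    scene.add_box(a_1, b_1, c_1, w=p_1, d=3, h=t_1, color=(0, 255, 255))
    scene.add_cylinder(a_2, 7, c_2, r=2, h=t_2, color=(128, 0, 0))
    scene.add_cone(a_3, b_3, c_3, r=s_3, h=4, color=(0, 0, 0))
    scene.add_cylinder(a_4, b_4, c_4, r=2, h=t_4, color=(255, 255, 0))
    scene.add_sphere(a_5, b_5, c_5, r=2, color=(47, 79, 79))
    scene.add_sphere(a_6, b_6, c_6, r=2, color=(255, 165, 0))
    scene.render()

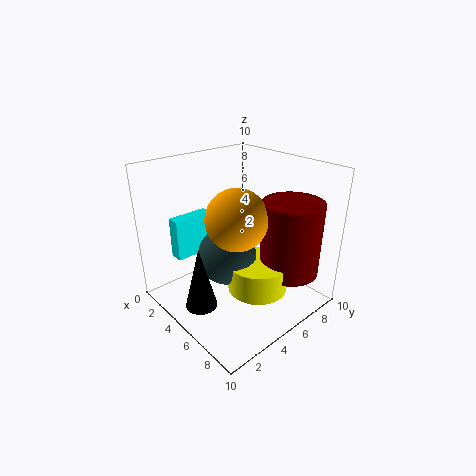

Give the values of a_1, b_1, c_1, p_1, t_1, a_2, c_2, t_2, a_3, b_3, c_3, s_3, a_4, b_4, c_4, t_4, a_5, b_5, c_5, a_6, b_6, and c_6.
a_1 = 1
b_1 = 2
c_1 = 3
p_1 = 1
t_1 = 3
a_2 = 8
c_2 = 3
t_2 = 5
a_3 = 6
b_3 = 1
c_3 = 2
s_3 = 1
a_4 = 7
b_4 = 5
c_4 = 2
t_4 = 2
a_5 = 5
b_5 = 4
c_5 = 4
a_6 = 6
b_6 = 4
c_6 = 7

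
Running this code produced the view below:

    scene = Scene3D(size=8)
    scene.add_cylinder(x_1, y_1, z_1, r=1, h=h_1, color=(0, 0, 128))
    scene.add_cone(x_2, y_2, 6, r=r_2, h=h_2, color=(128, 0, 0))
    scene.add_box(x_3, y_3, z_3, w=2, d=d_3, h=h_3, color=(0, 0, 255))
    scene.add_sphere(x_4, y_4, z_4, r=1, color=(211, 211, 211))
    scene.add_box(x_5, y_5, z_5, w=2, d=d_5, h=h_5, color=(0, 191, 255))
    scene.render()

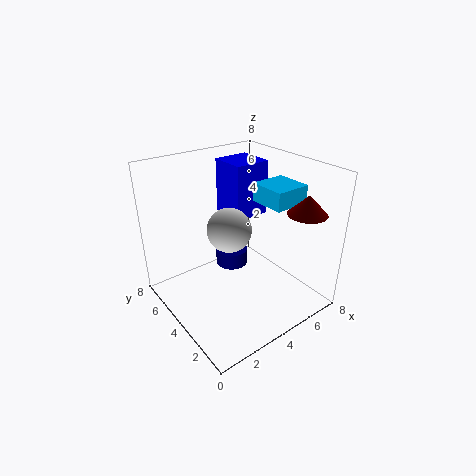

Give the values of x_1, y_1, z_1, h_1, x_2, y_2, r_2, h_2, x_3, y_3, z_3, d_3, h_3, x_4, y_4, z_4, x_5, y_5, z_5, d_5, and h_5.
x_1 = 5, y_1 = 6, z_1 = 1, h_1 = 1, x_2 = 6, y_2 = 1, r_2 = 1, h_2 = 1, x_3 = 4, y_3 = 4, z_3 = 5, d_3 = 2, h_3 = 3, x_4 = 2, y_4 = 2, z_4 = 6, x_5 = 5, y_5 = 2, z_5 = 6, d_5 = 2, h_5 = 1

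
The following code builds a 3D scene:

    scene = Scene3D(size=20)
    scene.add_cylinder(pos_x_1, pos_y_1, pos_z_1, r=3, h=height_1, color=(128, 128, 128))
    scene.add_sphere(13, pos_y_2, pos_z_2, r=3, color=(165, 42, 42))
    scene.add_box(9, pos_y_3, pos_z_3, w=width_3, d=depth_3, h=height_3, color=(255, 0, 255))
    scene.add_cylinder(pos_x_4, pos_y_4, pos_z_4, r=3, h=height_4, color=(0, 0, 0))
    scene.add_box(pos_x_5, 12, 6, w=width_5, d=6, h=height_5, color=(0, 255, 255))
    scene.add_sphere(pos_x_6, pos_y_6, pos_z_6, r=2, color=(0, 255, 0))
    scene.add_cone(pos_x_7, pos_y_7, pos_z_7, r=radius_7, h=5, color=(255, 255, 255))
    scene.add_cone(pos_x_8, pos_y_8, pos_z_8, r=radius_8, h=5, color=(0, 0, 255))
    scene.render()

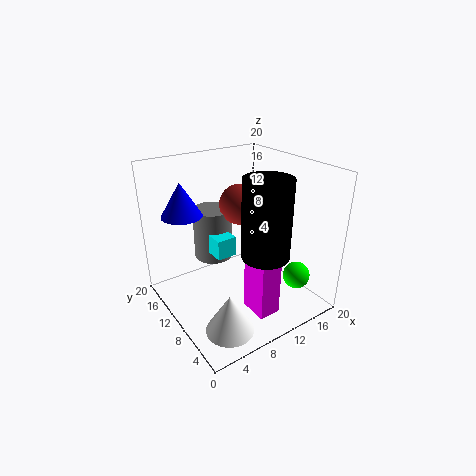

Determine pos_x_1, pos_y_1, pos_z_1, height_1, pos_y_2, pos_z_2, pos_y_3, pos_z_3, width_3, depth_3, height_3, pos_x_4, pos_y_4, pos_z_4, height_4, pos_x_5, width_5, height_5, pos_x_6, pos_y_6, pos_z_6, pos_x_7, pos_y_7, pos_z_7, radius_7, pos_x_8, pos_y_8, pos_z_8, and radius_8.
pos_x_1 = 10, pos_y_1 = 17, pos_z_1 = 4, height_1 = 8, pos_y_2 = 14, pos_z_2 = 13, pos_y_3 = 3, pos_z_3 = 1, width_3 = 3, depth_3 = 4, height_3 = 8, pos_x_4 = 10, pos_y_4 = 4, pos_z_4 = 10, height_4 = 10, pos_x_5 = 8, width_5 = 3, height_5 = 3, pos_x_6 = 18, pos_y_6 = 6, pos_z_6 = 3, pos_x_7 = 4, pos_y_7 = 3, pos_z_7 = 2, radius_7 = 3, pos_x_8 = 5, pos_y_8 = 17, pos_z_8 = 12, radius_8 = 3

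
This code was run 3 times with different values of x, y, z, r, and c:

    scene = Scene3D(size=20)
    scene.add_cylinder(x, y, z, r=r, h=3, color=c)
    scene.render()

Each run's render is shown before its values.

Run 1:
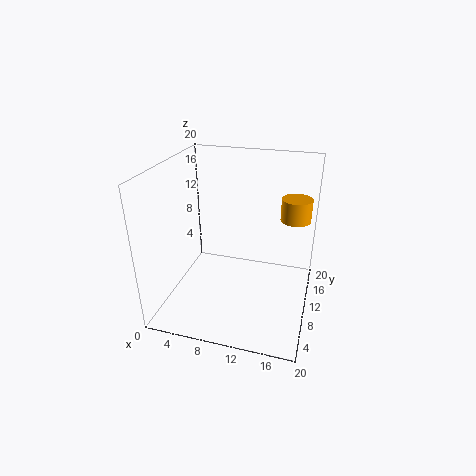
x = 17.5, y = 11.5, z = 13, r = 2, c = 'orange'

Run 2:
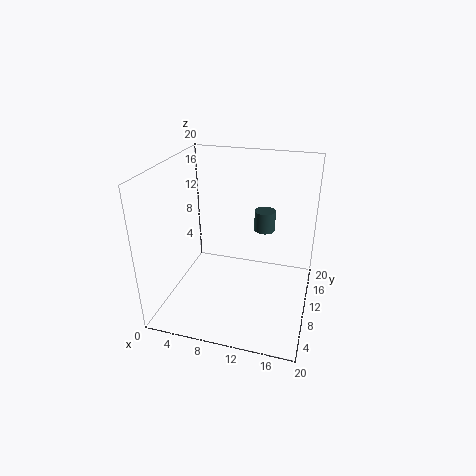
x = 13, y = 13.5, z = 10, r = 1.5, c = 'darkslategray'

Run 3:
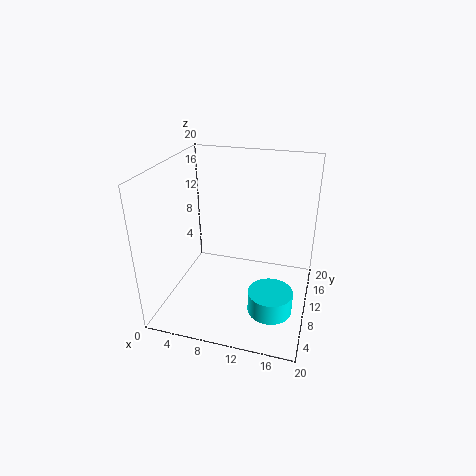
x = 15.5, y = 6.5, z = 1.5, r = 3, c = 'cyan'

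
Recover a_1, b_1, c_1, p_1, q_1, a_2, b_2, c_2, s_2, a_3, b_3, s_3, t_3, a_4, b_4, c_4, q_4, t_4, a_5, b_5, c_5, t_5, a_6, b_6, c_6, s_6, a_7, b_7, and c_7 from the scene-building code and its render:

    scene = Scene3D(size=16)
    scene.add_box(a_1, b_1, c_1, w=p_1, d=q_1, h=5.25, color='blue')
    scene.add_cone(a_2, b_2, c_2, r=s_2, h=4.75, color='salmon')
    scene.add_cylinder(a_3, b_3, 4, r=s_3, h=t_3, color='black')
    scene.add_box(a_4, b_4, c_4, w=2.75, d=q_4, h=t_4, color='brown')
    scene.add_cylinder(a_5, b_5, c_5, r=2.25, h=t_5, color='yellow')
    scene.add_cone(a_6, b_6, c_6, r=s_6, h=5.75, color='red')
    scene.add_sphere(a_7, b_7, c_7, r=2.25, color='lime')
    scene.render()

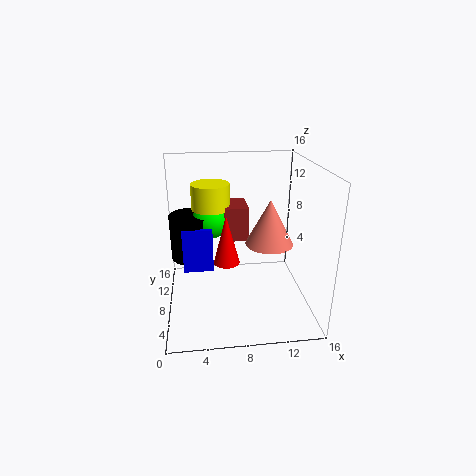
a_1 = 1.75; b_1 = 9.25; c_1 = 3.25; p_1 = 3.5; q_1 = 3; a_2 = 11; b_2 = 5.75; c_2 = 8.25; s_2 = 2.5; a_3 = 2.75; b_3 = 12; s_3 = 2.5; t_3 = 5.5; a_4 = 6.75; b_4 = 9.75; c_4 = 6.75; q_4 = 4; t_4 = 4; a_5 = 5.25; b_5 = 11.75; c_5 = 10.25; t_5 = 3; a_6 = 6.75; b_6 = 8.5; c_6 = 4.75; s_6 = 1.5; a_7 = 5.25; b_7 = 12; c_7 = 8.75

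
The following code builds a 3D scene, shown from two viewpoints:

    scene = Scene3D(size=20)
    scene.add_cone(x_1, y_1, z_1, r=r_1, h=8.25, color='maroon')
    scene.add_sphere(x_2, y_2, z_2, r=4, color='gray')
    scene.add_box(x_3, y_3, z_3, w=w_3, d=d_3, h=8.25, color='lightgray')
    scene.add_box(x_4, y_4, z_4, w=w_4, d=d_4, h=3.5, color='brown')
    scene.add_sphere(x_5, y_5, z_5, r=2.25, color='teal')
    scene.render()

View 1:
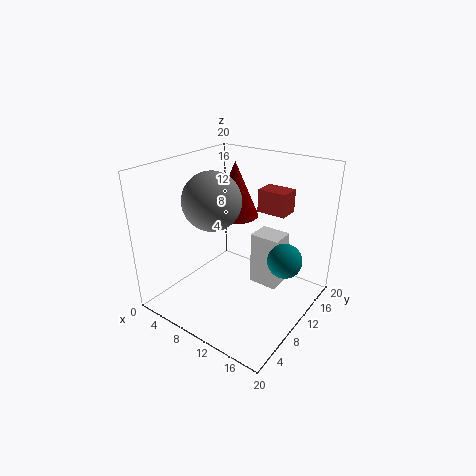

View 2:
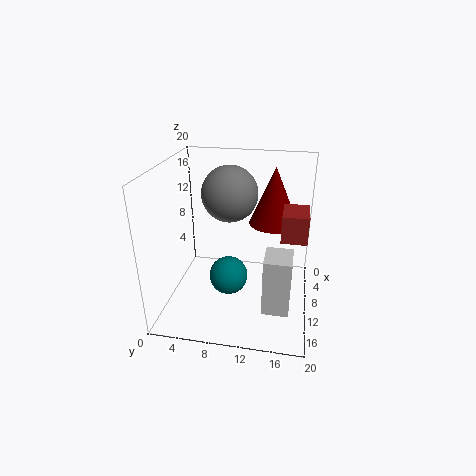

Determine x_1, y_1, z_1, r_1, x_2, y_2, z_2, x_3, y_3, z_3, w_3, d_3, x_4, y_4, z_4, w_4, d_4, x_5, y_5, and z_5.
x_1 = 6.25; y_1 = 14.5; z_1 = 11; r_1 = 3.5; x_2 = 7; y_2 = 8.25; z_2 = 15.25; x_3 = 9.5; y_3 = 14; z_3 = 0.5; w_3 = 4.5; d_3 = 3.75; x_4 = 9.25; y_4 = 16; z_4 = 11.75; w_4 = 4.5; d_4 = 3.25; x_5 = 17.25; y_5 = 10.25; z_5 = 8.75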